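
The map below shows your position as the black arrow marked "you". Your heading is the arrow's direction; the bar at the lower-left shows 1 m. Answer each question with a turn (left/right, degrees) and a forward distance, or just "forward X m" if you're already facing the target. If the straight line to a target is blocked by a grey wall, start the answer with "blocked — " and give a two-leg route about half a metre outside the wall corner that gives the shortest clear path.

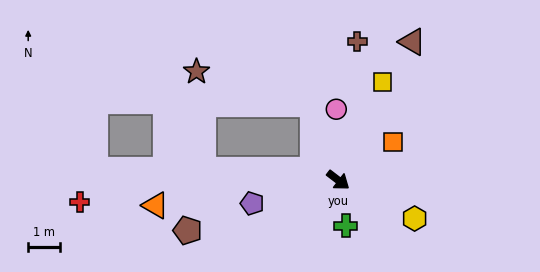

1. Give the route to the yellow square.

turn left 103°, forward 3.4 m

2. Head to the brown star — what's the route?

blocked — turn left 145°, forward 2.5 m, then turn left 57°, forward 3.8 m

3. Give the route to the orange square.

turn left 72°, forward 2.1 m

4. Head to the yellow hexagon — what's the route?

turn left 11°, forward 2.7 m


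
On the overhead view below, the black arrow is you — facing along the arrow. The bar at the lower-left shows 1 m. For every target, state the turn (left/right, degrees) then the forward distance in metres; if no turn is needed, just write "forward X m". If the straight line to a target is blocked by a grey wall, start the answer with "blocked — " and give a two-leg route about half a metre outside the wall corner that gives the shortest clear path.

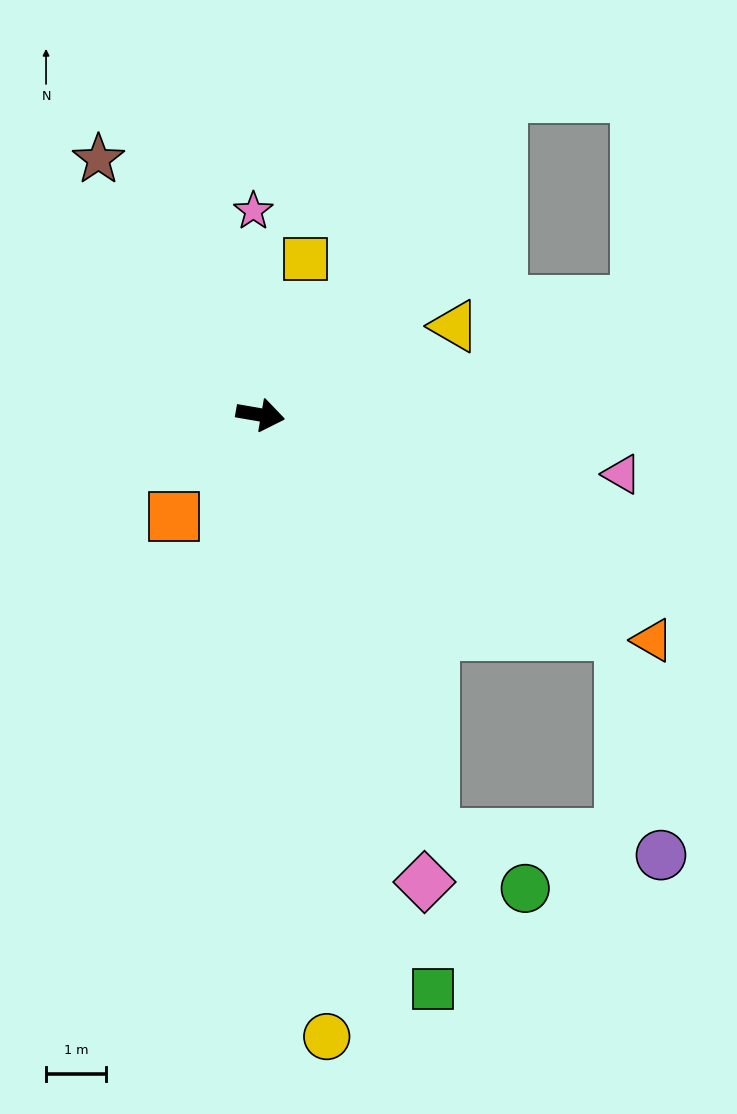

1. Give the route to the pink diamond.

turn right 61°, forward 8.3 m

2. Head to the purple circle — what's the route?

blocked — turn right 58°, forward 7.6 m, then turn left 62°, forward 3.8 m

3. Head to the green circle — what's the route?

blocked — turn right 58°, forward 7.6 m, then turn left 37°, forward 1.8 m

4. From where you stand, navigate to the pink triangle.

forward 6.1 m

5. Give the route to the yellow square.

turn left 84°, forward 2.7 m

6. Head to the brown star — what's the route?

turn left 132°, forward 5.1 m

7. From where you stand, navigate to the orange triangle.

turn right 20°, forward 7.6 m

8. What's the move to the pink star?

turn left 102°, forward 3.4 m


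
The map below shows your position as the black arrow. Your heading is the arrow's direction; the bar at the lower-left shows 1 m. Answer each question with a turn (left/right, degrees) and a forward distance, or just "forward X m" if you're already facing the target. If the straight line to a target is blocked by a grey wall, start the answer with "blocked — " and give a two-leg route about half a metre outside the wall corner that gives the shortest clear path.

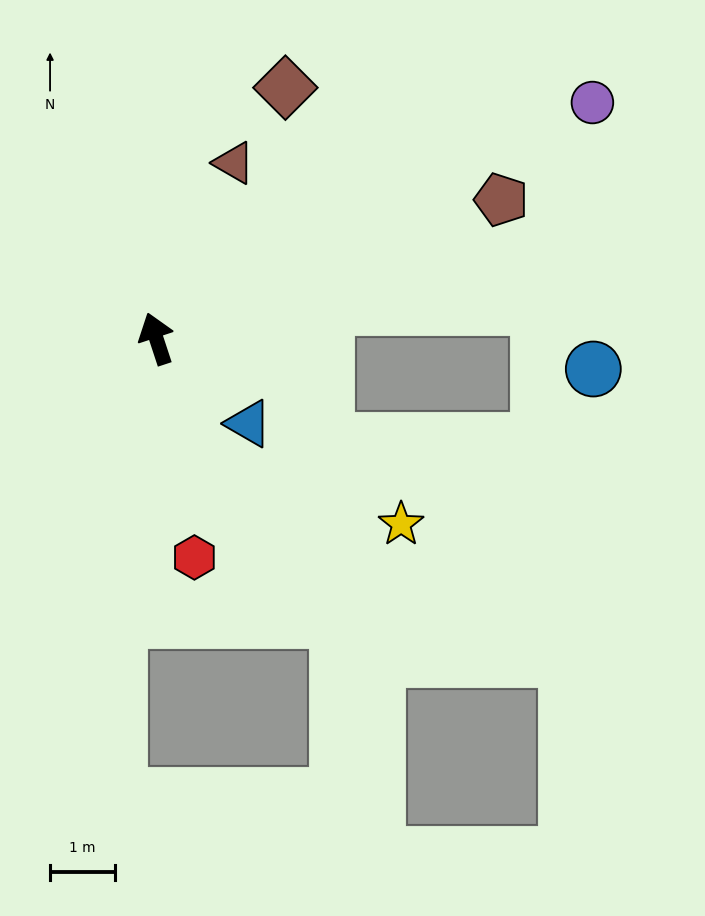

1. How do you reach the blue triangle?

turn right 151°, forward 1.9 m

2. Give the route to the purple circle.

turn right 80°, forward 7.6 m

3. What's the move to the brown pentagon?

turn right 86°, forward 5.7 m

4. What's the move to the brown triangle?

turn right 42°, forward 3.0 m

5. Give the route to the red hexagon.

turn left 172°, forward 3.4 m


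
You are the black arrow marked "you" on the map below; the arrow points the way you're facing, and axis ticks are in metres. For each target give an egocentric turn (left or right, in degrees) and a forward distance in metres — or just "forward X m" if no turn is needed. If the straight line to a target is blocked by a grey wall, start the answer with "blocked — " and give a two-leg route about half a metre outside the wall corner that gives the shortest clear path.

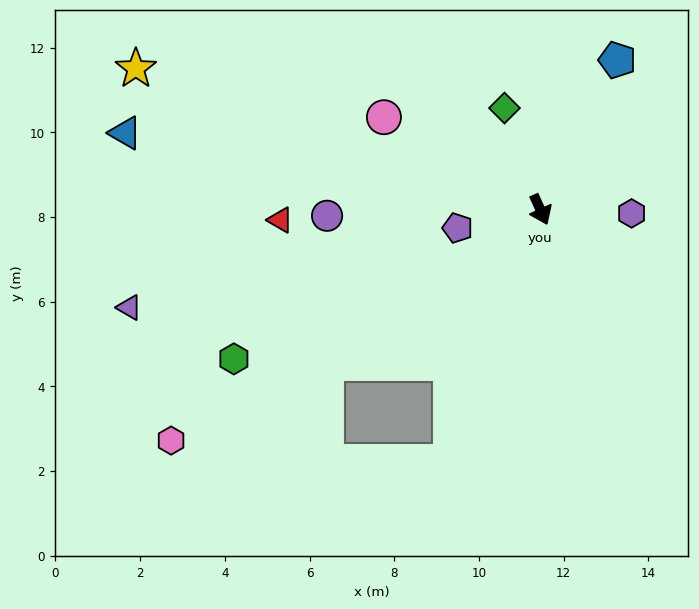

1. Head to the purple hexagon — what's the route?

turn left 63°, forward 2.2 m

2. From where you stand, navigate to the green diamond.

turn left 175°, forward 2.5 m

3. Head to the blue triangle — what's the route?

turn right 125°, forward 10.0 m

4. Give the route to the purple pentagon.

turn right 102°, forward 2.0 m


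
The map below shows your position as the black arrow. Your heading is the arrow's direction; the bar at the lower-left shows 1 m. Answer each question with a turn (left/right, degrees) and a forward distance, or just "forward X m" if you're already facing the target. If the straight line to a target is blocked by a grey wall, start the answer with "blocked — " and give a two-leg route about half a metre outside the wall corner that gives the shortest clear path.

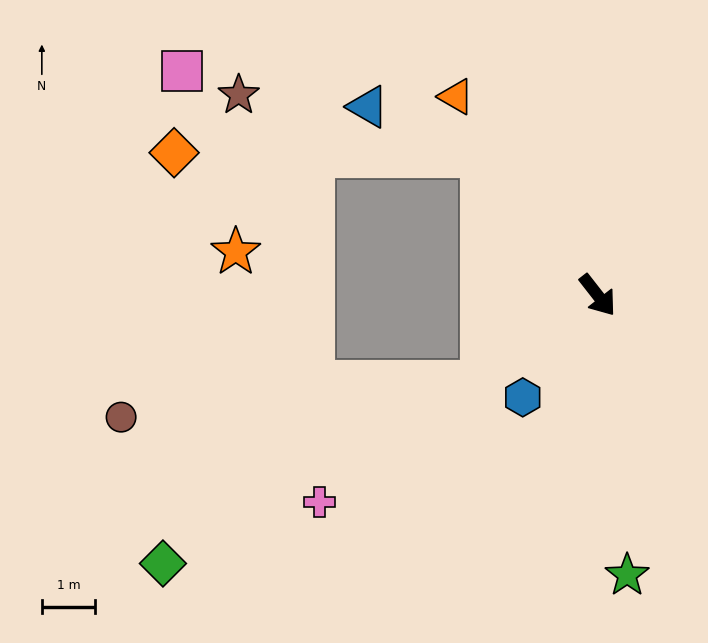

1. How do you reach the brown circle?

blocked — turn right 90°, forward 2.7 m, then turn right 33°, forward 6.8 m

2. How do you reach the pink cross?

turn right 91°, forward 6.5 m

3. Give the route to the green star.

turn right 32°, forward 5.3 m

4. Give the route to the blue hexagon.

turn right 74°, forward 2.4 m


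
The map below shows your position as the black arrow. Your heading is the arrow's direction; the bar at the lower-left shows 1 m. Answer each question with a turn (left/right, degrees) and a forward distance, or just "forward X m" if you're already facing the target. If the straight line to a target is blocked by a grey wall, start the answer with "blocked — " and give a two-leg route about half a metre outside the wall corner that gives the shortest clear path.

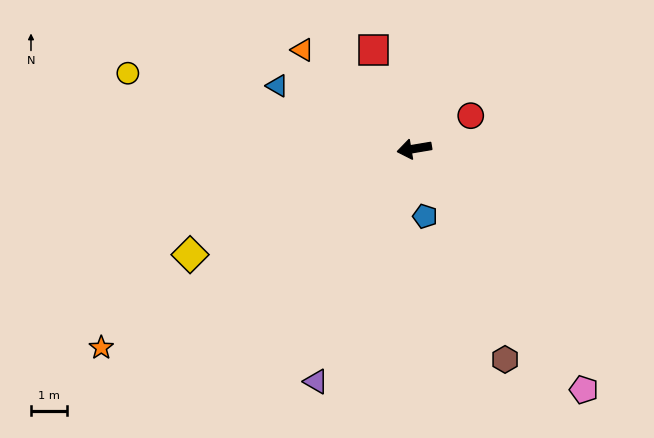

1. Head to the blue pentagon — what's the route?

turn left 89°, forward 1.9 m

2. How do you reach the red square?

turn right 77°, forward 2.9 m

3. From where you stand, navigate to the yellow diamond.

turn left 16°, forward 6.8 m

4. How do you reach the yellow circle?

turn right 24°, forward 8.1 m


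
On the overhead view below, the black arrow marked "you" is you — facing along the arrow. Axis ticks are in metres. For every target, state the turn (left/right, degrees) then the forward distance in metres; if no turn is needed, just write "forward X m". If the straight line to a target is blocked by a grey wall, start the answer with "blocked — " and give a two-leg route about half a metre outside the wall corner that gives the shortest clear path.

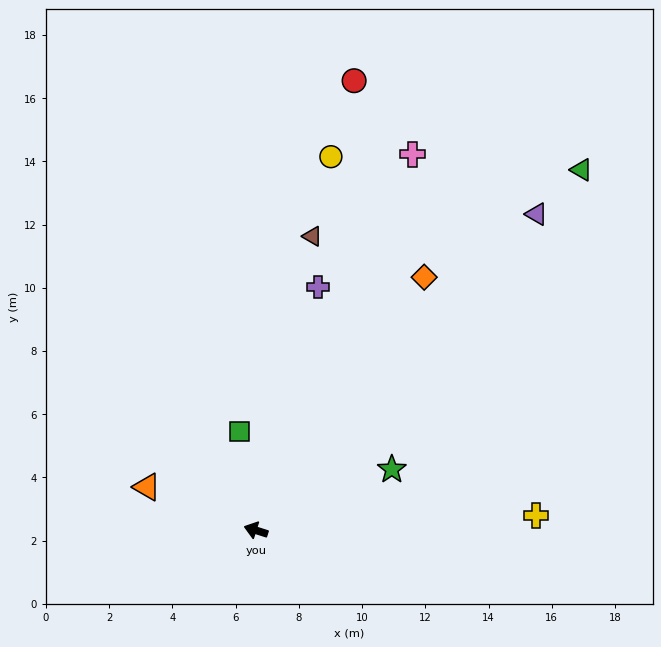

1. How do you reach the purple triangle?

turn right 114°, forward 13.4 m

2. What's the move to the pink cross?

turn right 95°, forward 12.9 m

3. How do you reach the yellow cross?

turn right 159°, forward 8.9 m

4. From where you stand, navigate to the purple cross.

turn right 87°, forward 7.9 m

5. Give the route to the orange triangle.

turn right 4°, forward 3.7 m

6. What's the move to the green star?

turn right 138°, forward 4.7 m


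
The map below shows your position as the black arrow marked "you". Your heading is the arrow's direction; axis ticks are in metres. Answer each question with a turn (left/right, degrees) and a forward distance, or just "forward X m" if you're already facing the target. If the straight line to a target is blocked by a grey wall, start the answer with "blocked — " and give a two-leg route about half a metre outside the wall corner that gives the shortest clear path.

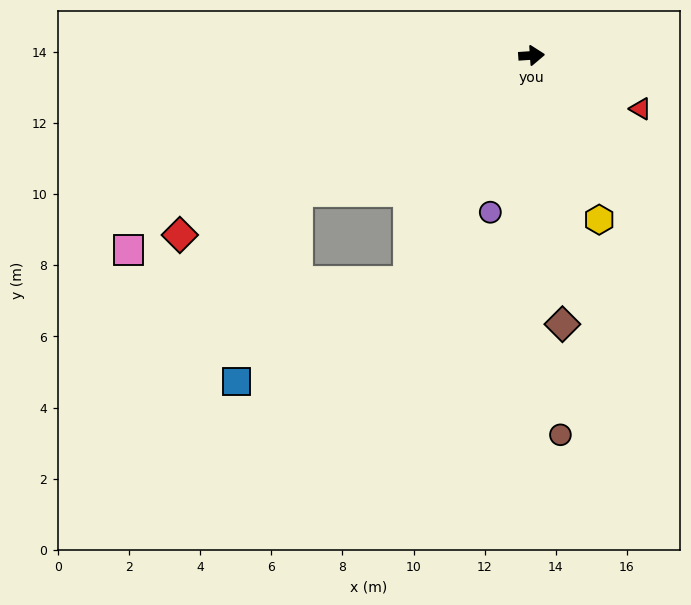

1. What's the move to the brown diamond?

turn right 87°, forward 7.6 m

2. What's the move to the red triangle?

turn right 30°, forward 3.4 m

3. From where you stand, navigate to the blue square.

blocked — turn right 123°, forward 7.2 m, then turn right 30°, forward 5.6 m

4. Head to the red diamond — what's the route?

turn right 157°, forward 11.1 m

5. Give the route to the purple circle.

turn right 109°, forward 4.6 m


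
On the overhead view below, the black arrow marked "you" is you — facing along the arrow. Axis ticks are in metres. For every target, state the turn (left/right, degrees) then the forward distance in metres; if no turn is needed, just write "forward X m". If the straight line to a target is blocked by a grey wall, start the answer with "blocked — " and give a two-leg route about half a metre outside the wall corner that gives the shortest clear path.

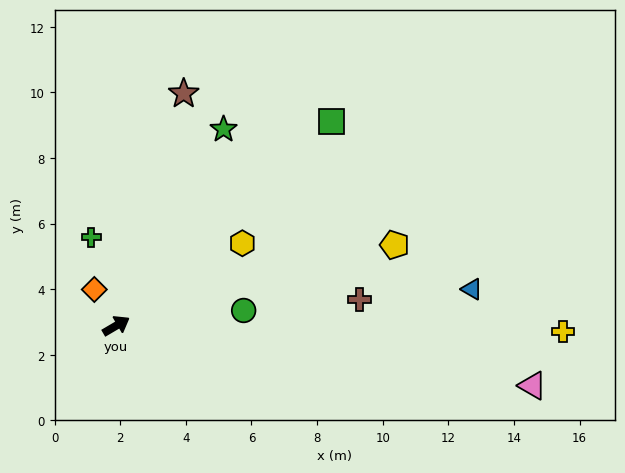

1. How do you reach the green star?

turn left 31°, forward 6.8 m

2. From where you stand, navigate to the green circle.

turn right 24°, forward 3.9 m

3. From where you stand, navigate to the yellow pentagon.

turn right 14°, forward 8.8 m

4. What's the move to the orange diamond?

turn left 91°, forward 1.3 m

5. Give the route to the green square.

turn left 13°, forward 9.0 m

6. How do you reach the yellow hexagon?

turn left 3°, forward 4.6 m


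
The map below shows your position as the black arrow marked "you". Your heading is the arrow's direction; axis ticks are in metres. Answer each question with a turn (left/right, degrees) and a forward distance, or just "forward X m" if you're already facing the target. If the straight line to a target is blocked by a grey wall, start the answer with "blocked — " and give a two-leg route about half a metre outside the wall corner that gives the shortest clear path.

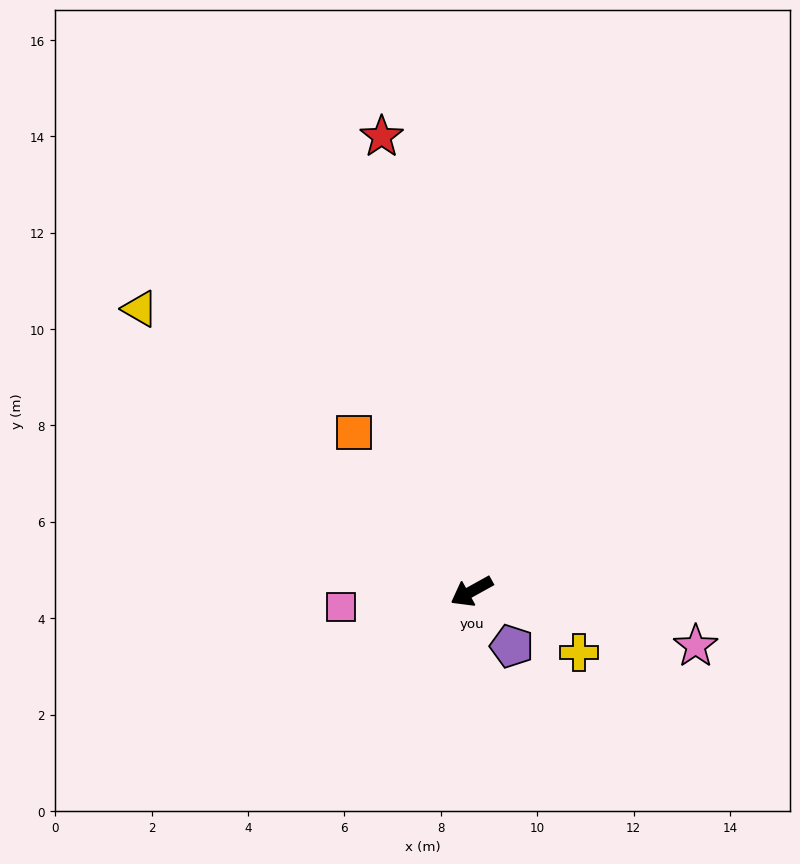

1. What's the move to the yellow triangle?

turn right 69°, forward 9.0 m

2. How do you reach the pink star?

turn left 137°, forward 4.8 m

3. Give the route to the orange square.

turn right 83°, forward 4.1 m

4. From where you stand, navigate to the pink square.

turn right 22°, forward 2.7 m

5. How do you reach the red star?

turn right 108°, forward 9.6 m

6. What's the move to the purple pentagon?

turn left 97°, forward 1.4 m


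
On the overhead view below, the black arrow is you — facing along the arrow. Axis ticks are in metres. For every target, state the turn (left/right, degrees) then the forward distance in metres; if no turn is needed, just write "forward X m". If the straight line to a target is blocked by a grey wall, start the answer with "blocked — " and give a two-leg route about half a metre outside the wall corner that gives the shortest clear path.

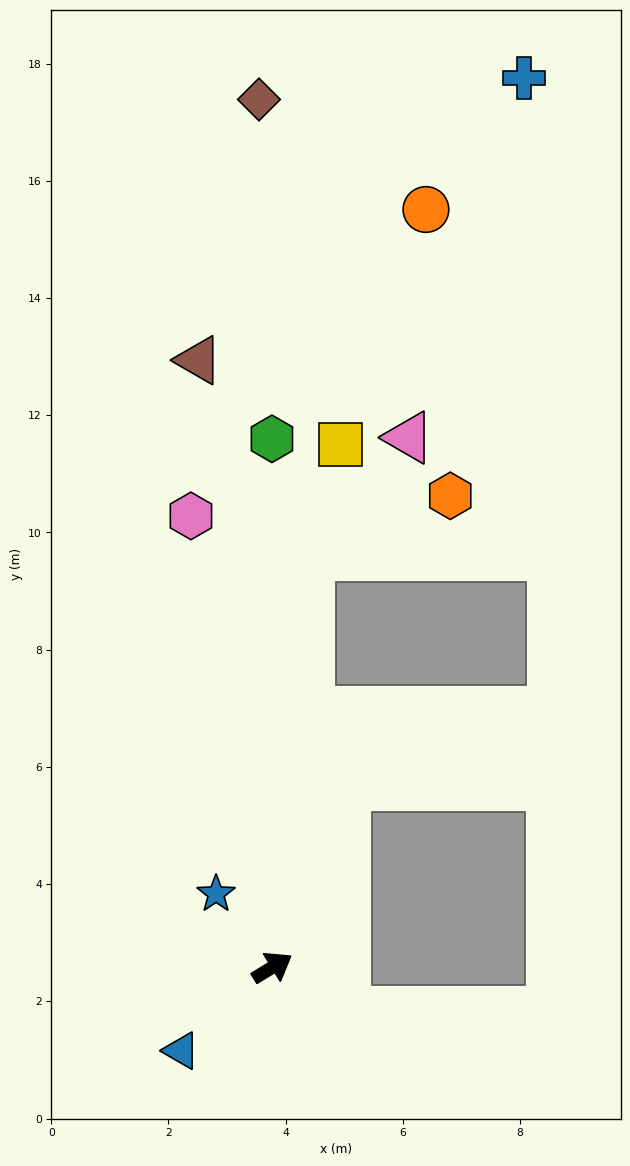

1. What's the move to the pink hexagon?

turn left 69°, forward 7.8 m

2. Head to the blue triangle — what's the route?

turn right 169°, forward 2.1 m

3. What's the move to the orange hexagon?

blocked — turn left 53°, forward 7.1 m, then turn right 61°, forward 2.6 m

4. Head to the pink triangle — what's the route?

blocked — turn left 53°, forward 7.1 m, then turn right 34°, forward 2.6 m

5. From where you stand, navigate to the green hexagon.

turn left 59°, forward 9.0 m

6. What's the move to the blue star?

turn left 96°, forward 1.6 m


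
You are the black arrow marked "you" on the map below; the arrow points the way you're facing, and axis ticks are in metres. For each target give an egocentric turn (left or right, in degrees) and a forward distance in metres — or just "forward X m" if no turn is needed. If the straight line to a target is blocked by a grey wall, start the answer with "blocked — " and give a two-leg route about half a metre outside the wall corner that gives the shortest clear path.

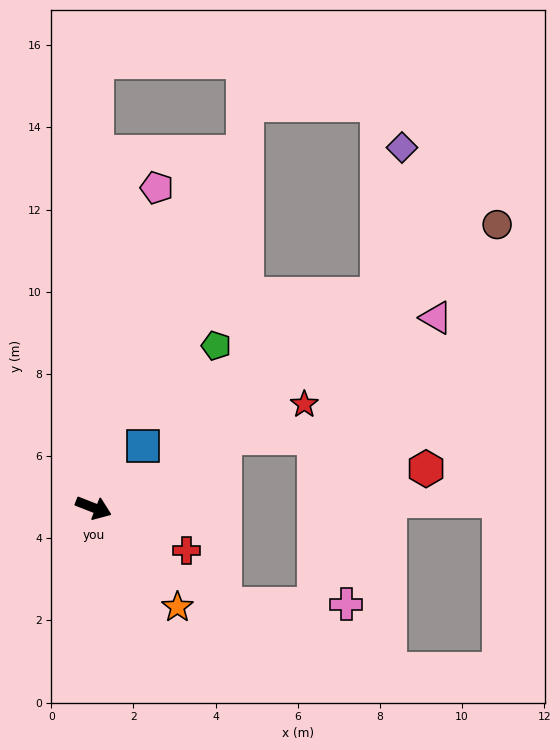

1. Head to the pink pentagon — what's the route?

turn left 100°, forward 7.9 m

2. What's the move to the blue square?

turn left 73°, forward 1.9 m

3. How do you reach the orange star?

turn right 28°, forward 3.2 m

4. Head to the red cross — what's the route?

turn right 3°, forward 2.5 m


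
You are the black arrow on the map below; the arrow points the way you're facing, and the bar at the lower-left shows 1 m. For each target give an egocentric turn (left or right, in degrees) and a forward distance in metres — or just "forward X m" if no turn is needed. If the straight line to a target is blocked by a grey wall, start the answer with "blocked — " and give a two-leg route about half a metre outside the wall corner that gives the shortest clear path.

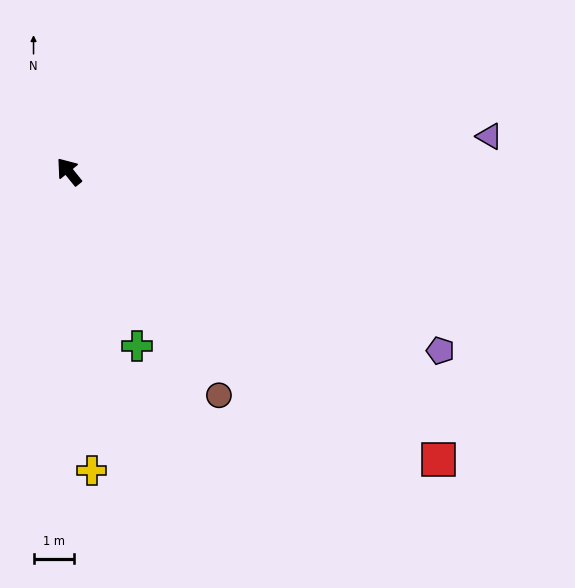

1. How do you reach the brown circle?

turn left 175°, forward 6.6 m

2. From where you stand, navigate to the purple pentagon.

turn right 155°, forward 10.2 m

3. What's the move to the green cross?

turn left 162°, forward 4.6 m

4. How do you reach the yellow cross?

turn left 145°, forward 7.4 m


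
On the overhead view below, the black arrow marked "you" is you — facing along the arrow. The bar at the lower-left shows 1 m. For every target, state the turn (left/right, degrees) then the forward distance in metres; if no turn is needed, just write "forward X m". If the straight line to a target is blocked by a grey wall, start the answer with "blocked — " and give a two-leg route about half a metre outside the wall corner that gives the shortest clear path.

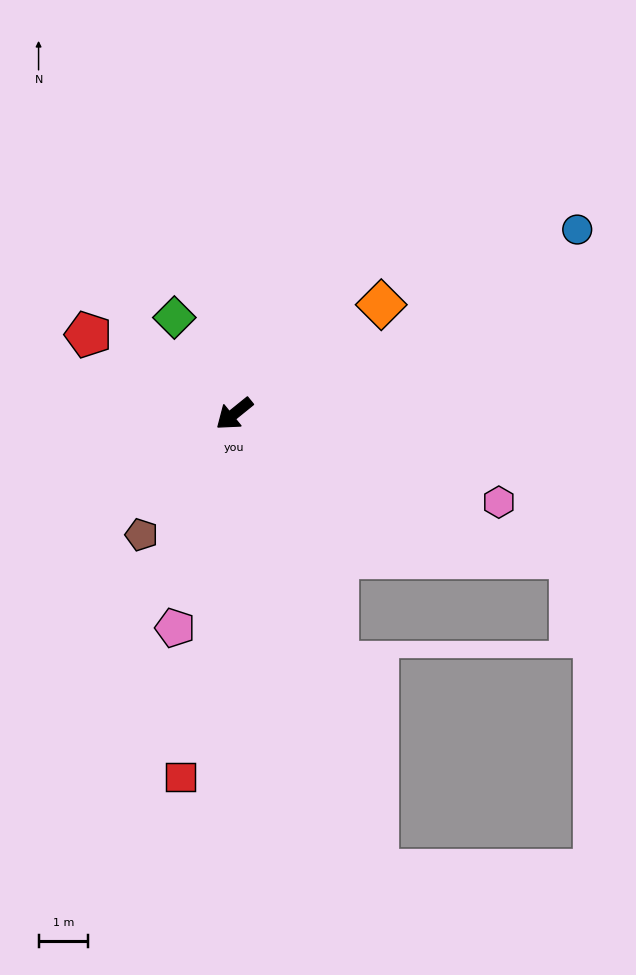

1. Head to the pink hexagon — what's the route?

turn left 123°, forward 5.6 m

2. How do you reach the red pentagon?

turn right 67°, forward 3.4 m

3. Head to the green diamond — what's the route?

turn right 97°, forward 2.3 m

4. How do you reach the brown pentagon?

turn left 14°, forward 3.1 m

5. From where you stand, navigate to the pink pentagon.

turn left 36°, forward 4.5 m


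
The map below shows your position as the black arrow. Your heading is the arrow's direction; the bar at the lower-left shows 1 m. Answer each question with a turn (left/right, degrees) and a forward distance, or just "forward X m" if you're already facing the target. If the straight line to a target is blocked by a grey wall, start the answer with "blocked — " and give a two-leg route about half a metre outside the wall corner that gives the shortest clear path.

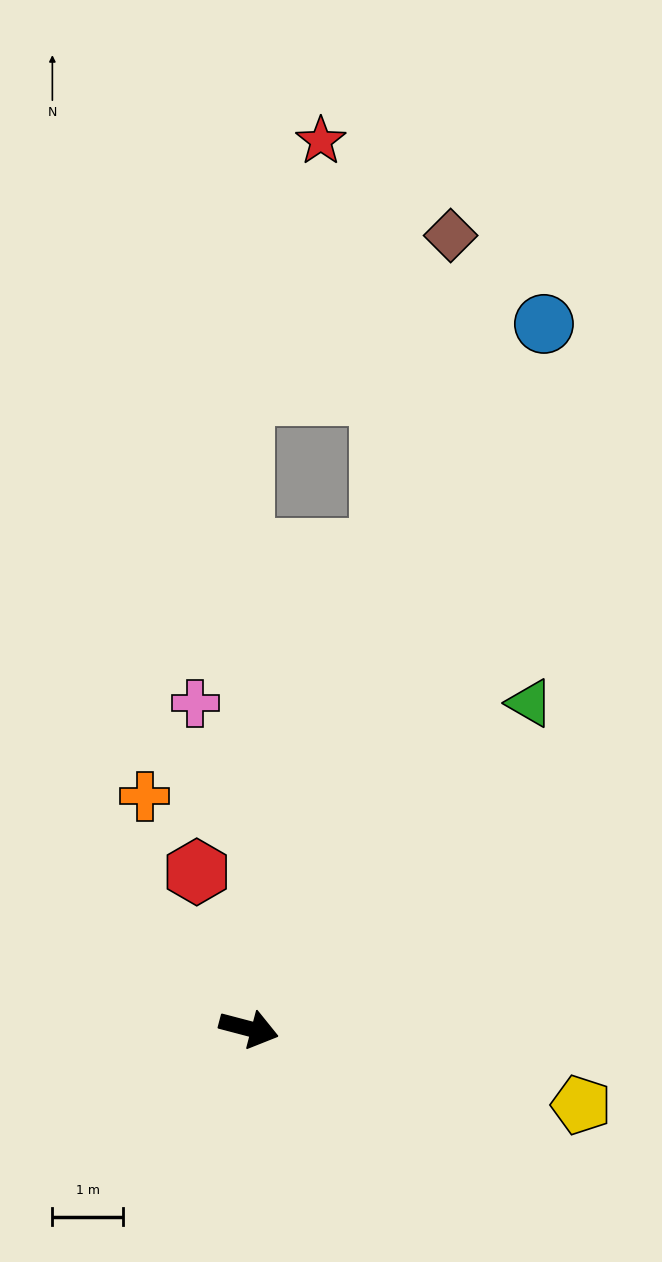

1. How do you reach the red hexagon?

turn left 123°, forward 2.3 m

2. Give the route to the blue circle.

turn left 82°, forward 10.8 m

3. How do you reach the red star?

blocked — turn left 105°, forward 9.0 m, then turn right 17°, forward 3.8 m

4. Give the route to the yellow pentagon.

forward 4.8 m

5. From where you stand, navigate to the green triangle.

turn left 64°, forward 6.1 m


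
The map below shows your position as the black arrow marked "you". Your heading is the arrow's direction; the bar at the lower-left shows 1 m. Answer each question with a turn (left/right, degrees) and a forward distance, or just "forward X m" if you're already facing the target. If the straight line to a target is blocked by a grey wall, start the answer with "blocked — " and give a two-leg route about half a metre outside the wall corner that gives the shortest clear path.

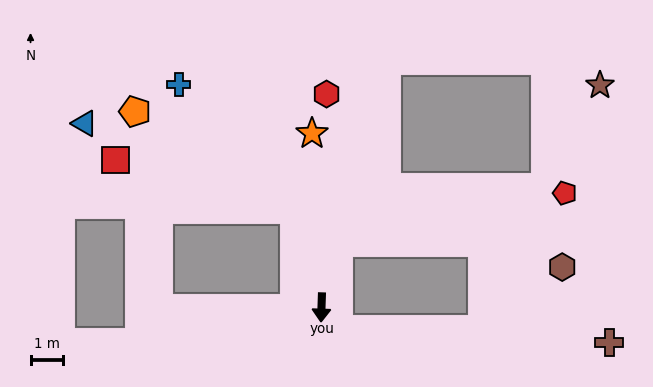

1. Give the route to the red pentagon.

blocked — turn left 167°, forward 2.0 m, then turn right 63°, forward 7.0 m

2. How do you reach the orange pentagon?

blocked — turn right 162°, forward 3.1 m, then turn left 42°, forward 5.7 m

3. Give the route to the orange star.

turn right 175°, forward 5.3 m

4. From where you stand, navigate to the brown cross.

blocked — turn left 42°, forward 0.8 m, then turn left 47°, forward 8.2 m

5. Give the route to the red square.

blocked — turn right 162°, forward 3.1 m, then turn left 58°, forward 5.6 m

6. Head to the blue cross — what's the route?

blocked — turn right 162°, forward 3.1 m, then turn left 26°, forward 5.2 m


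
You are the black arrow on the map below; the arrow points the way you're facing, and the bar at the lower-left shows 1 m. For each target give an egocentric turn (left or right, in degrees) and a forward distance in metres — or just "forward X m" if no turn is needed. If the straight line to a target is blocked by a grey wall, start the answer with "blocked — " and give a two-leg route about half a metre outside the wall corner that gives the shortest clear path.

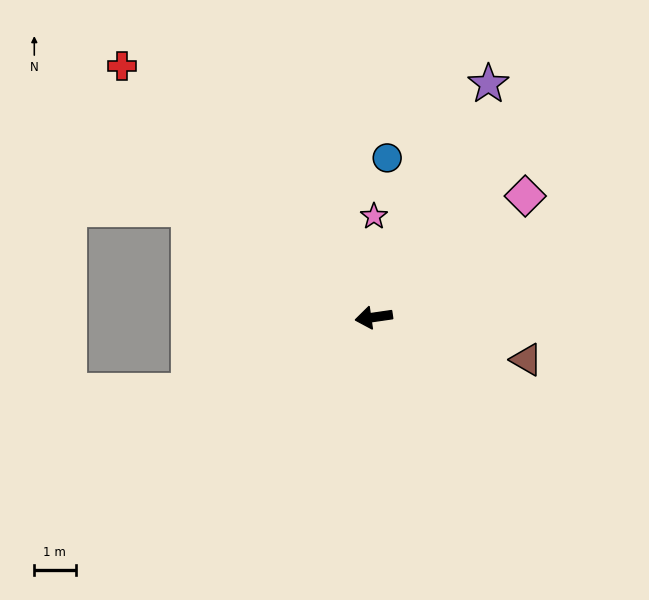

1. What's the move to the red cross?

turn right 53°, forward 8.6 m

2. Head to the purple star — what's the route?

turn right 124°, forward 6.3 m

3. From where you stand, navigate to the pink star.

turn right 98°, forward 2.4 m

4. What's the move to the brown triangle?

turn left 156°, forward 3.8 m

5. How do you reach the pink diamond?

turn right 150°, forward 4.7 m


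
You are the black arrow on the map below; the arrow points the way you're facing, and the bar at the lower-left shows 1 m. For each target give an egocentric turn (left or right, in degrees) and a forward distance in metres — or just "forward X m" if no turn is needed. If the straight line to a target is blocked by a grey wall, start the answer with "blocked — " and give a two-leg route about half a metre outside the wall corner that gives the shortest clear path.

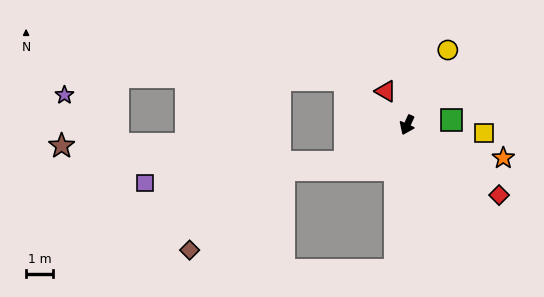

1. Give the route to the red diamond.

turn left 77°, forward 4.2 m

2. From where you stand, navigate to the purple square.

blocked — turn right 34°, forward 2.7 m, then turn right 26°, forward 7.4 m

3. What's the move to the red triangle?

turn right 123°, forward 1.5 m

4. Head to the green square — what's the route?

turn left 121°, forward 1.6 m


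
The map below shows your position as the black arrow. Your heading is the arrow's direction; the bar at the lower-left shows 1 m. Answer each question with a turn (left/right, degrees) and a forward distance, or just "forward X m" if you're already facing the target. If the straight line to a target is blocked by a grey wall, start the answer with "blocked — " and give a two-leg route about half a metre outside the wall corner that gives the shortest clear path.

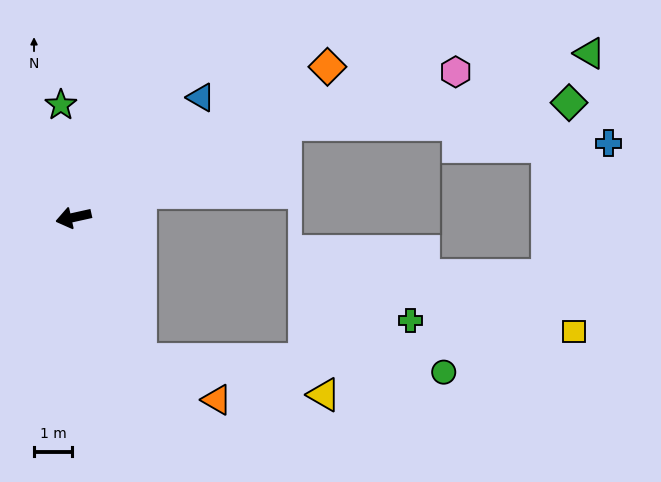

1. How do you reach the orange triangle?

blocked — turn left 103°, forward 4.1 m, then turn left 36°, forward 2.3 m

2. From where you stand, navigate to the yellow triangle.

blocked — turn left 103°, forward 4.1 m, then turn left 53°, forward 4.9 m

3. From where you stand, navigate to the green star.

turn right 96°, forward 3.0 m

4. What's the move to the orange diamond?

turn right 162°, forward 7.7 m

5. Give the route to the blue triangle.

turn right 149°, forward 4.6 m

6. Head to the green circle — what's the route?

blocked — turn left 103°, forward 4.1 m, then turn left 62°, forward 7.9 m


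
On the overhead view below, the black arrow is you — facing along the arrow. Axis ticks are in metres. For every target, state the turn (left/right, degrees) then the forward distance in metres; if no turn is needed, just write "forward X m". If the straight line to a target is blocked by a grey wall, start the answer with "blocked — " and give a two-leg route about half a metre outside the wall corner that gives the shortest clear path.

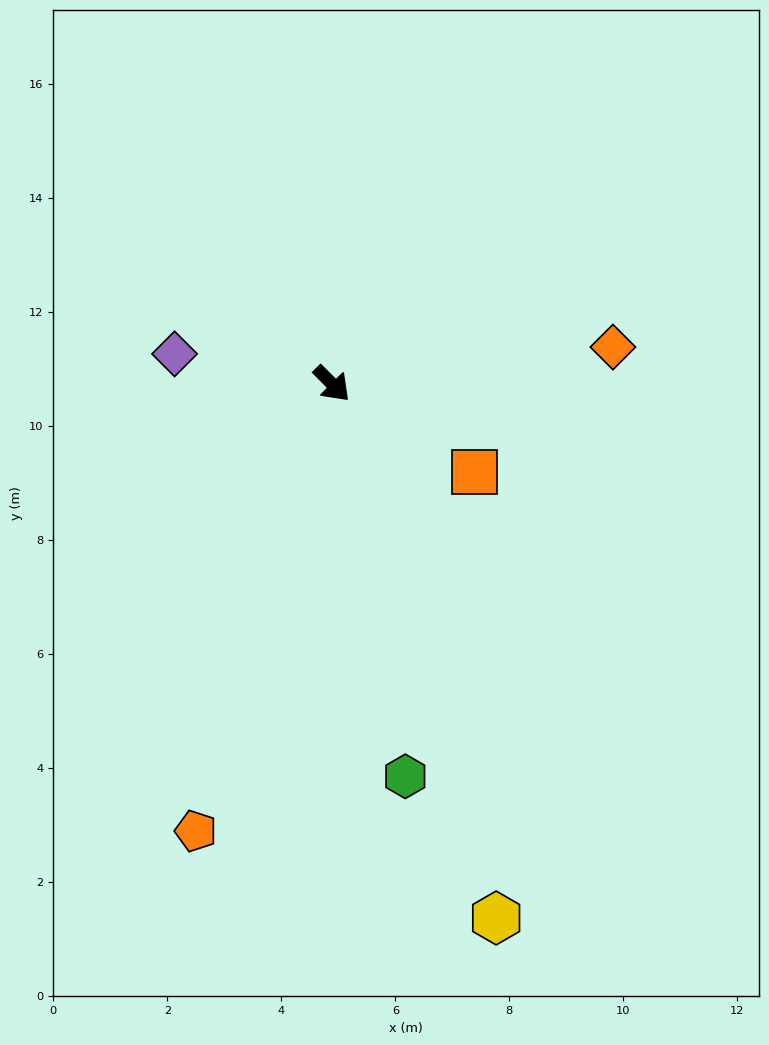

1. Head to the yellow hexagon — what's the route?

turn right 28°, forward 9.8 m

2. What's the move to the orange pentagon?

turn right 62°, forward 8.2 m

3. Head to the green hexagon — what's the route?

turn right 34°, forward 7.0 m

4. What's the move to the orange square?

turn left 14°, forward 2.9 m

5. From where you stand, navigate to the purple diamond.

turn right 146°, forward 2.8 m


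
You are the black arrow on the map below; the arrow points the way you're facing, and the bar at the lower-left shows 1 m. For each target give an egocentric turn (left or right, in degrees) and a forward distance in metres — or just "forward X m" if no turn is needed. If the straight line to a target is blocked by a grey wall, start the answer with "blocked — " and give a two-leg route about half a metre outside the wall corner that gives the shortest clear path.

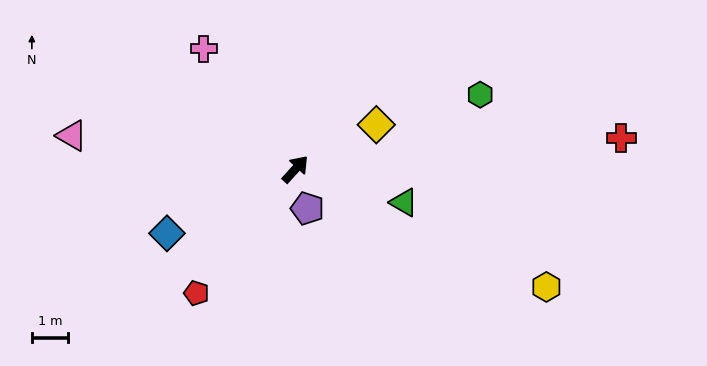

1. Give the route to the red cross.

turn right 42°, forward 9.1 m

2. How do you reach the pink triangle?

turn left 124°, forward 6.3 m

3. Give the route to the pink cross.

turn left 80°, forward 4.2 m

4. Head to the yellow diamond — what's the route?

turn right 19°, forward 2.6 m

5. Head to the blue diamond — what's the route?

turn left 159°, forward 4.0 m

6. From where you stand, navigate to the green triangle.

turn right 65°, forward 3.1 m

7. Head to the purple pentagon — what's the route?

turn right 121°, forward 1.1 m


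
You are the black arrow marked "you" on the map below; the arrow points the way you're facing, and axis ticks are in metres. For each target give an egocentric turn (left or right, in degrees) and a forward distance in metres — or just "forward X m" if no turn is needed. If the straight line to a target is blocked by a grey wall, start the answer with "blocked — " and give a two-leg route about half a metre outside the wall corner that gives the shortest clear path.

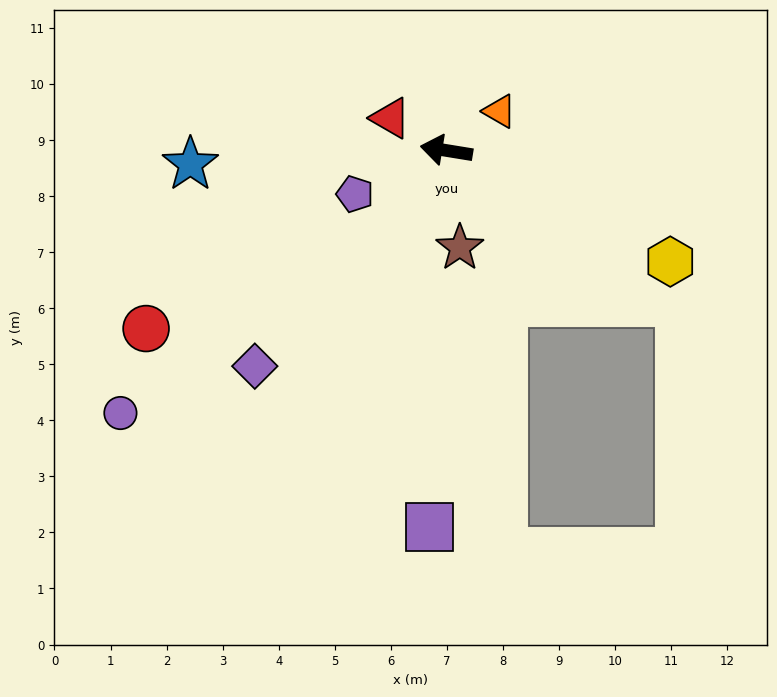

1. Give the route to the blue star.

turn left 12°, forward 4.6 m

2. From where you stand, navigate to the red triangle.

turn right 21°, forward 1.2 m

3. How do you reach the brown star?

turn left 107°, forward 1.7 m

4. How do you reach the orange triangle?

turn right 134°, forward 1.2 m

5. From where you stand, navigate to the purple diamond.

turn left 58°, forward 5.1 m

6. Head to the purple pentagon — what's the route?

turn left 35°, forward 1.8 m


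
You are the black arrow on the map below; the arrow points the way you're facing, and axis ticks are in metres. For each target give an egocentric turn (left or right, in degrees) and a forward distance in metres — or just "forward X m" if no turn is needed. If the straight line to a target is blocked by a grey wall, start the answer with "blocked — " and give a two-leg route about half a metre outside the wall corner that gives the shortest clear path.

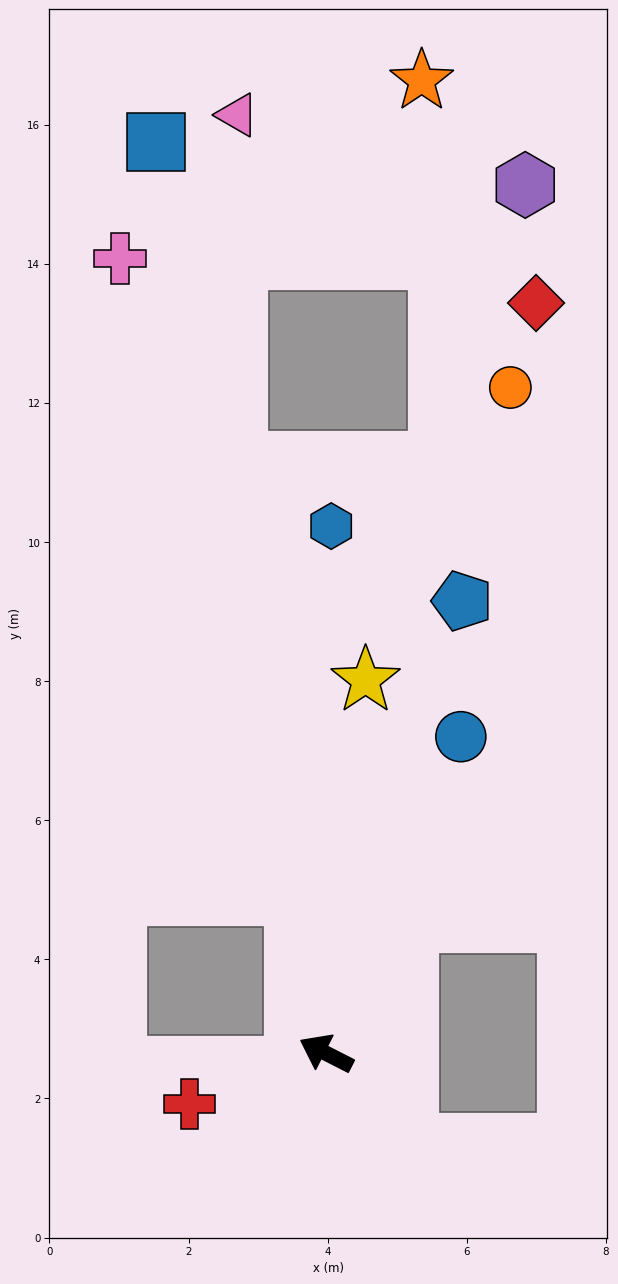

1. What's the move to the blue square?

turn right 52°, forward 13.3 m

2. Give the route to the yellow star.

turn right 69°, forward 5.4 m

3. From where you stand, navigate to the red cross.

turn left 47°, forward 2.1 m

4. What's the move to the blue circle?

turn right 86°, forward 4.9 m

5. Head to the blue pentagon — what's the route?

turn right 80°, forward 6.8 m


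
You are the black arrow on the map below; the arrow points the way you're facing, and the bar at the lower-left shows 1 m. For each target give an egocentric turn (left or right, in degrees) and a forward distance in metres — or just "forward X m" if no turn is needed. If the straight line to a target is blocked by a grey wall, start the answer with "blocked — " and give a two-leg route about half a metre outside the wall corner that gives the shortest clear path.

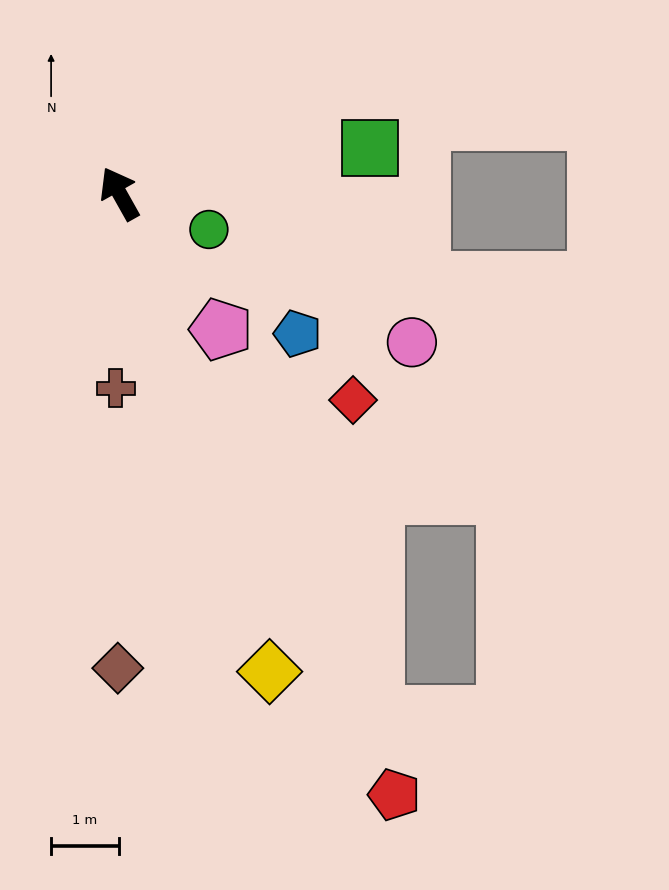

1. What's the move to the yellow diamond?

turn left 168°, forward 7.4 m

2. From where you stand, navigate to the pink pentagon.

turn right 173°, forward 2.5 m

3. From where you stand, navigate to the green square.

turn right 109°, forward 3.8 m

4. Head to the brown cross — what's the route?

turn left 150°, forward 2.9 m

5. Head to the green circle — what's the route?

turn right 141°, forward 1.4 m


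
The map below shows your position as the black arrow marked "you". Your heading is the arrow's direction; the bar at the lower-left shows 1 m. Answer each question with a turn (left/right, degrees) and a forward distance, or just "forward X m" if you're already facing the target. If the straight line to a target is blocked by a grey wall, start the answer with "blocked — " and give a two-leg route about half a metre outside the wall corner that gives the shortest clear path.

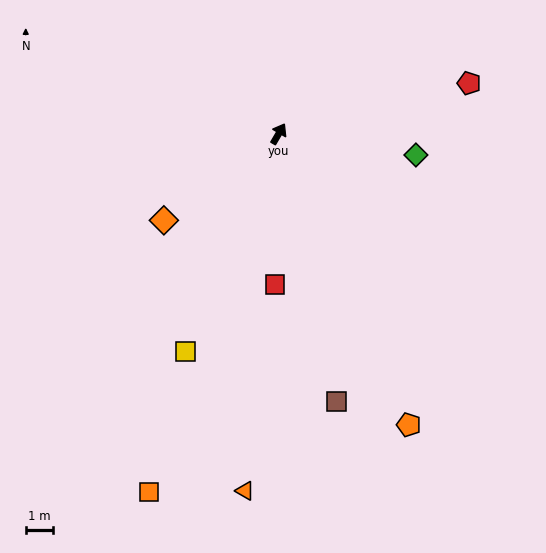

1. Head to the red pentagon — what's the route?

turn right 45°, forward 7.2 m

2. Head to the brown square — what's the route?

turn right 137°, forward 10.0 m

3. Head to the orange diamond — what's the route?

turn left 157°, forward 5.3 m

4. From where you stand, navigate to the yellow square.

turn right 173°, forward 8.7 m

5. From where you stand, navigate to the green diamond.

turn right 69°, forward 5.1 m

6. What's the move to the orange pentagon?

turn right 126°, forward 11.6 m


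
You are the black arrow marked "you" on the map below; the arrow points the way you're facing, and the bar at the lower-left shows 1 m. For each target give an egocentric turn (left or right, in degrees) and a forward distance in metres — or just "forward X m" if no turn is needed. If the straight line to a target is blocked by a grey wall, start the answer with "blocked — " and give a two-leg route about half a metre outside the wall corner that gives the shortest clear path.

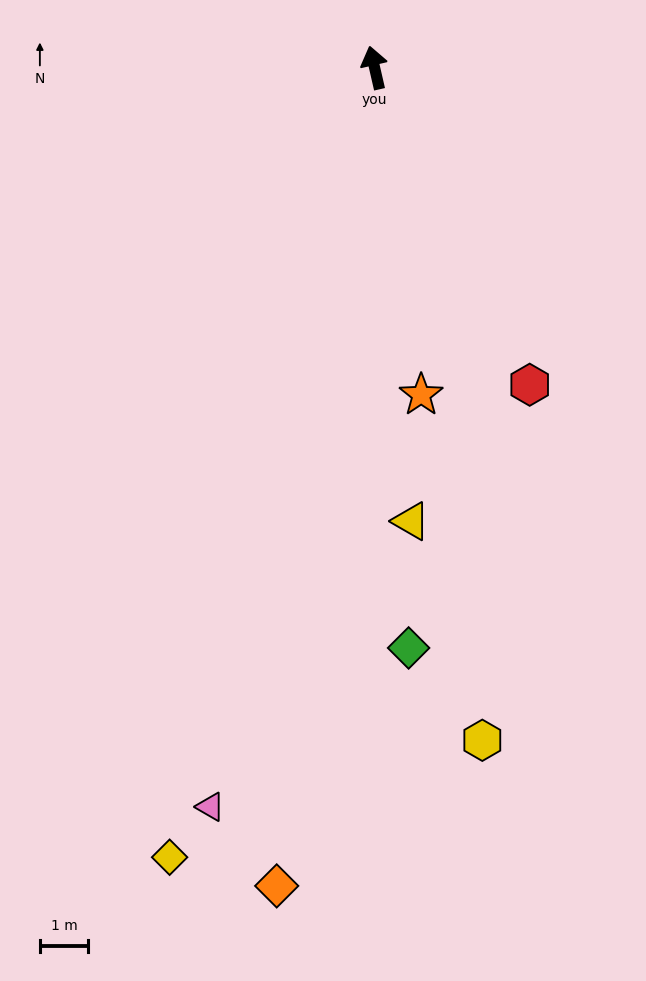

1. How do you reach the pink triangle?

turn left 155°, forward 15.8 m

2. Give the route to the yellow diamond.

turn left 153°, forward 17.0 m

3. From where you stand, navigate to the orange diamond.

turn left 160°, forward 17.2 m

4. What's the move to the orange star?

turn left 175°, forward 6.9 m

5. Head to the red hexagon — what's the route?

turn right 167°, forward 7.4 m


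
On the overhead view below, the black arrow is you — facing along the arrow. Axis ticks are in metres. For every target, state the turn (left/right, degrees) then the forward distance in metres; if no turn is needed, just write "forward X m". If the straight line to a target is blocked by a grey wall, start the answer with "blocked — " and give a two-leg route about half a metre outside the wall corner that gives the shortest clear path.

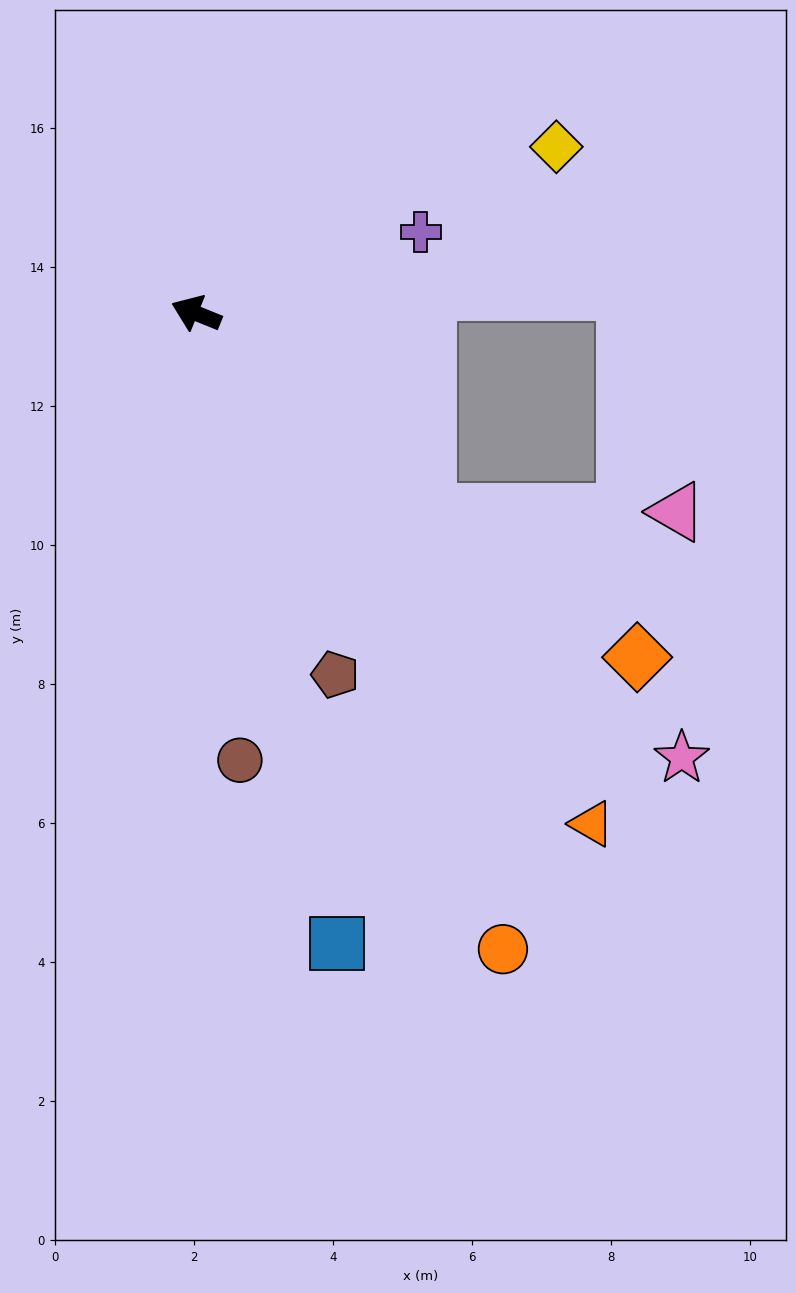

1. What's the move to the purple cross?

turn right 138°, forward 3.4 m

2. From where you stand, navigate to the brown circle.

turn left 118°, forward 6.5 m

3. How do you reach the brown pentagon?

turn left 133°, forward 5.6 m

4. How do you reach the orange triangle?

turn left 150°, forward 9.3 m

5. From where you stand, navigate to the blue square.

turn left 125°, forward 9.3 m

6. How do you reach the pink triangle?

blocked — turn left 161°, forward 4.4 m, then turn left 41°, forward 3.6 m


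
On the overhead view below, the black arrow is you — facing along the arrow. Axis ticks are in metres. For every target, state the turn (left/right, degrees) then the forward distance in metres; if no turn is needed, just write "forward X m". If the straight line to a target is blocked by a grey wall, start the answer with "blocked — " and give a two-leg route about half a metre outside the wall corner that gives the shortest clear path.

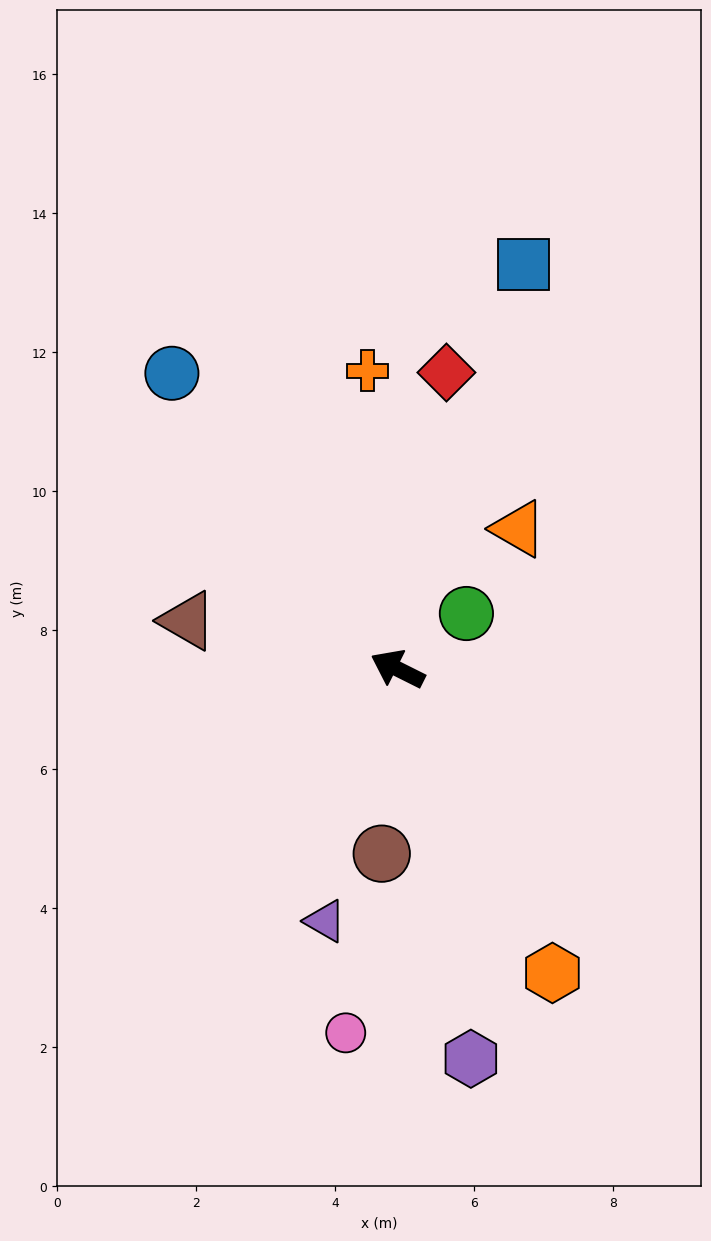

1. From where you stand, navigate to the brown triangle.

turn left 14°, forward 3.1 m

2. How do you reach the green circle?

turn right 115°, forward 1.3 m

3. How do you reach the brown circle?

turn left 112°, forward 2.7 m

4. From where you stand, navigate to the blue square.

turn right 81°, forward 6.1 m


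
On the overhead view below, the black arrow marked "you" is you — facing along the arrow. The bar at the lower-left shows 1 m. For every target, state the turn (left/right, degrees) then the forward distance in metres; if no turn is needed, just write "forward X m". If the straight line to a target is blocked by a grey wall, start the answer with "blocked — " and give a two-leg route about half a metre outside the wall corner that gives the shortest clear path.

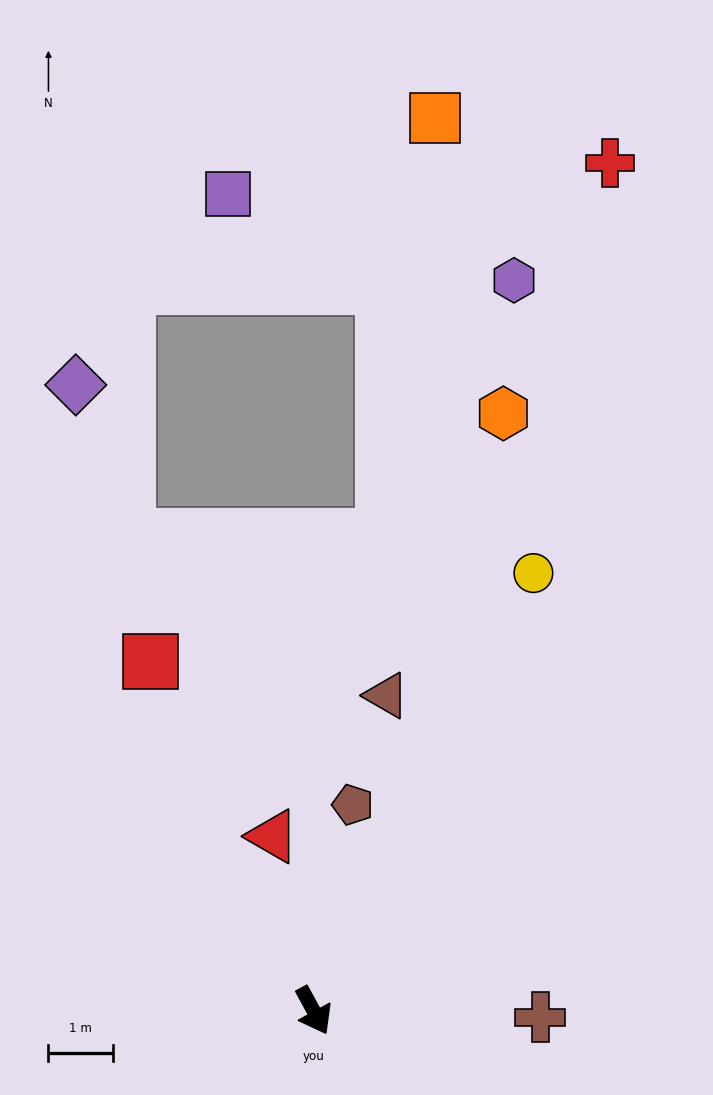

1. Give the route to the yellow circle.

turn left 125°, forward 7.5 m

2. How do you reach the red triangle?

turn left 165°, forward 2.8 m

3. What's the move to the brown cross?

turn left 60°, forward 3.5 m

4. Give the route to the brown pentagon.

turn left 141°, forward 3.2 m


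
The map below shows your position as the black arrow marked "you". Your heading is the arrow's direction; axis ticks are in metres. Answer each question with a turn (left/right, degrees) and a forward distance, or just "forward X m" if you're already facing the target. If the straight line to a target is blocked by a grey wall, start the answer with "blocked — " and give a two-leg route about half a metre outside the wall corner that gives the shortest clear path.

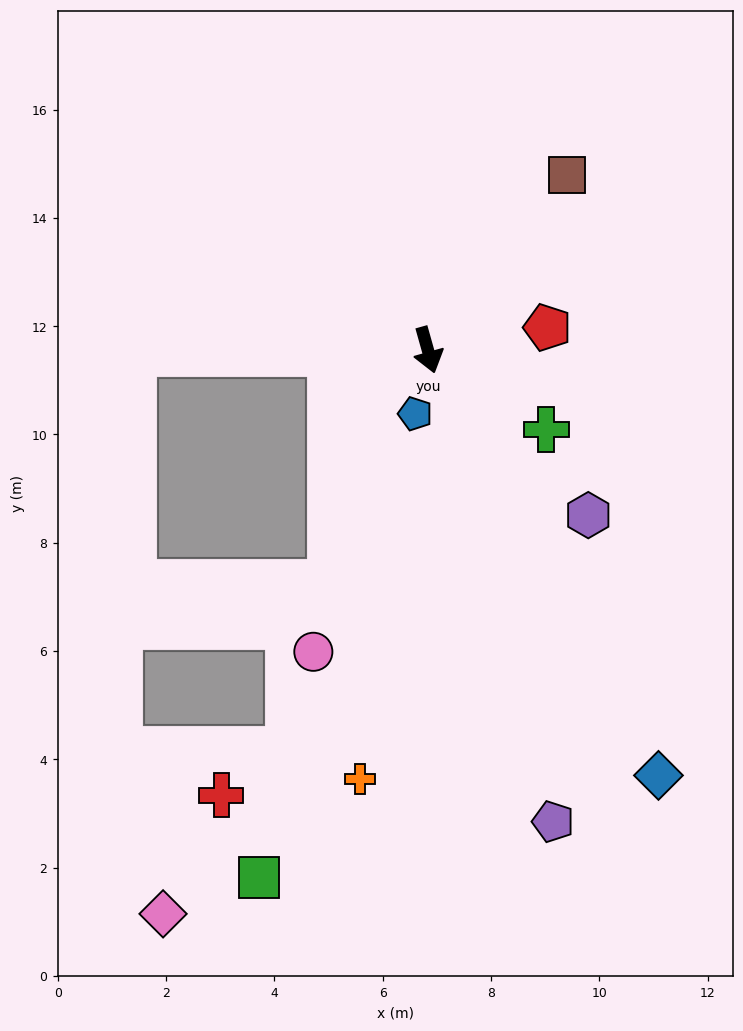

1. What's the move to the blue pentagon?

turn right 27°, forward 1.2 m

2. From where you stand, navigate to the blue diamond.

turn left 13°, forward 8.9 m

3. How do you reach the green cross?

turn left 40°, forward 2.6 m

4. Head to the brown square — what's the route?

turn left 126°, forward 4.1 m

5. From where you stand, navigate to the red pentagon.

turn left 85°, forward 2.2 m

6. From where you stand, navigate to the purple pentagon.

forward 9.0 m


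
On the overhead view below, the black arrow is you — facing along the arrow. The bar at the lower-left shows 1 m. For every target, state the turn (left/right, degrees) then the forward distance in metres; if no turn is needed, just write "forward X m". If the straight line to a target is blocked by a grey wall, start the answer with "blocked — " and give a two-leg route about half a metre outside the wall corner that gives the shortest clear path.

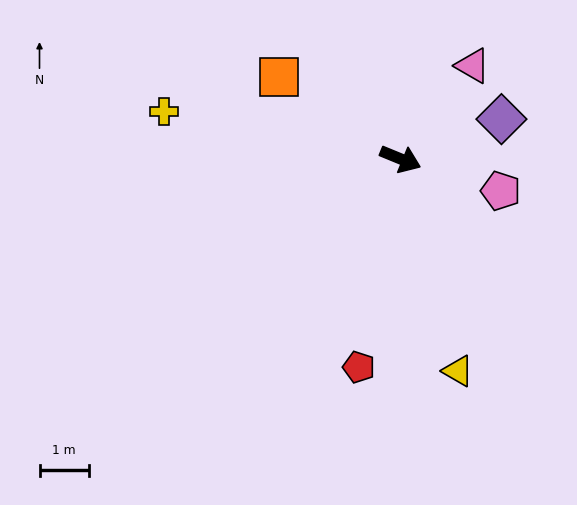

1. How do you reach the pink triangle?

turn left 75°, forward 2.4 m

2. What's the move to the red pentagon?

turn right 79°, forward 4.3 m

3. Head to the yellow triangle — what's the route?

turn right 53°, forward 4.4 m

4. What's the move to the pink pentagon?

turn left 5°, forward 2.1 m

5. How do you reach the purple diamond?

turn left 44°, forward 2.2 m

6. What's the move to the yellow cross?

turn right 169°, forward 4.9 m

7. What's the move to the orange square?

turn left 168°, forward 3.0 m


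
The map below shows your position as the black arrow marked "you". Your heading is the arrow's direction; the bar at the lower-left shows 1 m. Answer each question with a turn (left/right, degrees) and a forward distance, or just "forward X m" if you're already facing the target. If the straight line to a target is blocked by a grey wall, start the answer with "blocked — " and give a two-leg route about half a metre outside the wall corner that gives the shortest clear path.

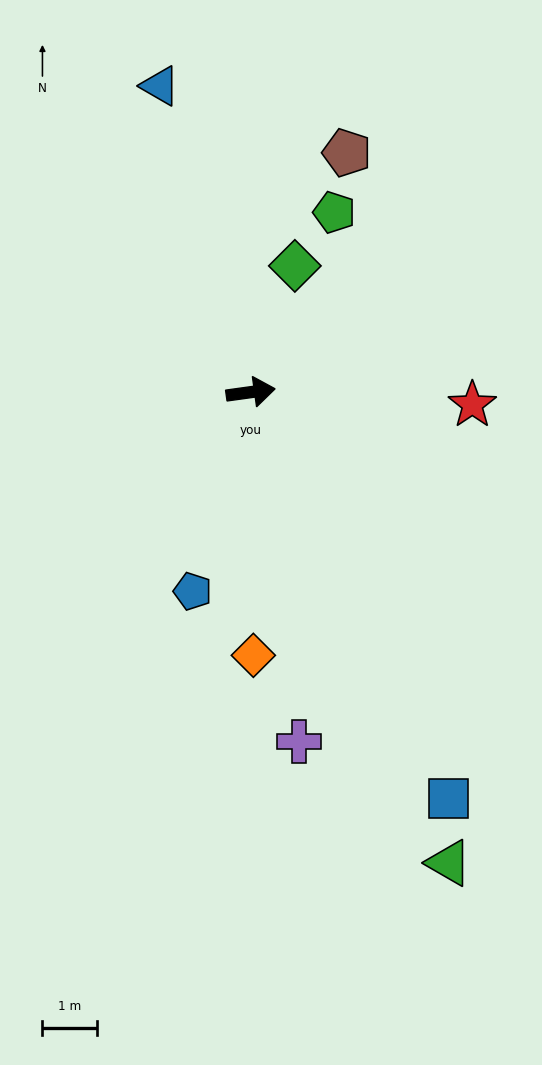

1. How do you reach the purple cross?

turn right 90°, forward 6.4 m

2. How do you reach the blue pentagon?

turn right 114°, forward 3.8 m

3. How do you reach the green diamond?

turn left 63°, forward 2.4 m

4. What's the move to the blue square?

turn right 72°, forward 8.2 m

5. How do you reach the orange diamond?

turn right 97°, forward 4.8 m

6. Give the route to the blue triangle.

turn left 99°, forward 5.8 m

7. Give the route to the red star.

turn right 11°, forward 4.1 m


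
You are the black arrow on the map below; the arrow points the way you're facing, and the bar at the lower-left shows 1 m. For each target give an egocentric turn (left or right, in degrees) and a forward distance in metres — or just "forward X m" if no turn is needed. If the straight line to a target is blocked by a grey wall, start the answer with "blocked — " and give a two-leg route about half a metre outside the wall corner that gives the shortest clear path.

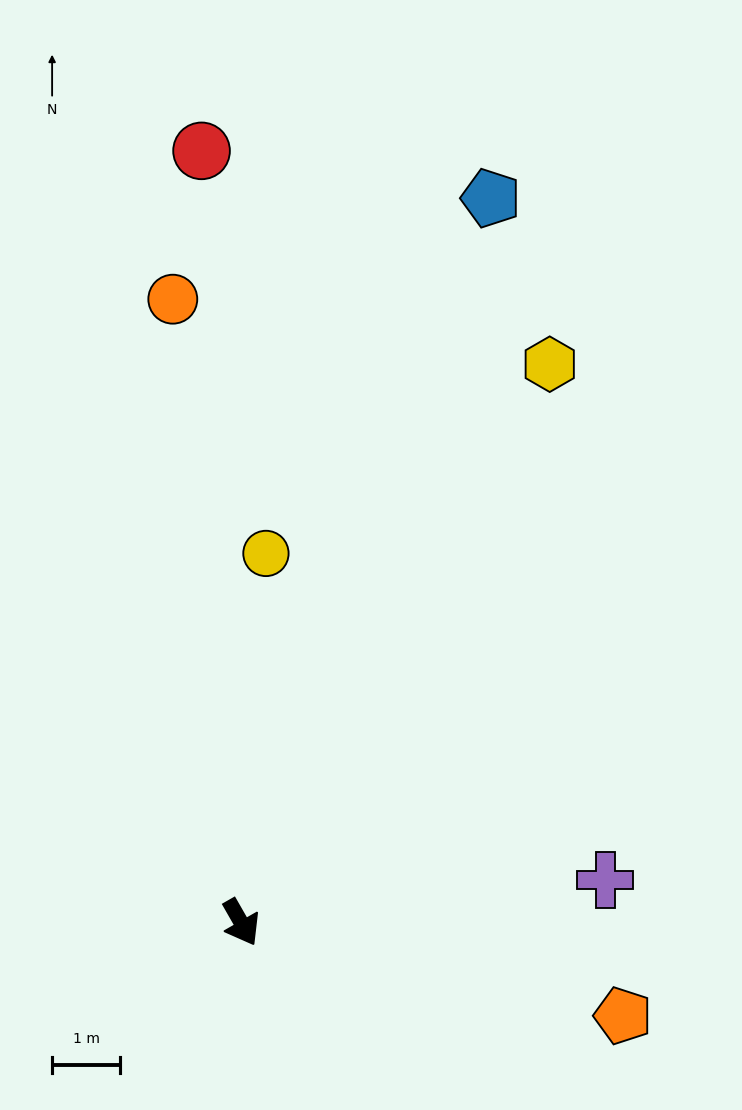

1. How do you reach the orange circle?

turn left 156°, forward 9.2 m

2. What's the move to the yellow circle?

turn left 146°, forward 5.4 m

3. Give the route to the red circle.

turn left 153°, forward 11.3 m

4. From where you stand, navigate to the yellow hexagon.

turn left 121°, forward 9.4 m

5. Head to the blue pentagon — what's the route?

turn left 131°, forward 11.2 m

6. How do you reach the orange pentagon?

turn left 47°, forward 5.8 m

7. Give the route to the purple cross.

turn left 67°, forward 5.4 m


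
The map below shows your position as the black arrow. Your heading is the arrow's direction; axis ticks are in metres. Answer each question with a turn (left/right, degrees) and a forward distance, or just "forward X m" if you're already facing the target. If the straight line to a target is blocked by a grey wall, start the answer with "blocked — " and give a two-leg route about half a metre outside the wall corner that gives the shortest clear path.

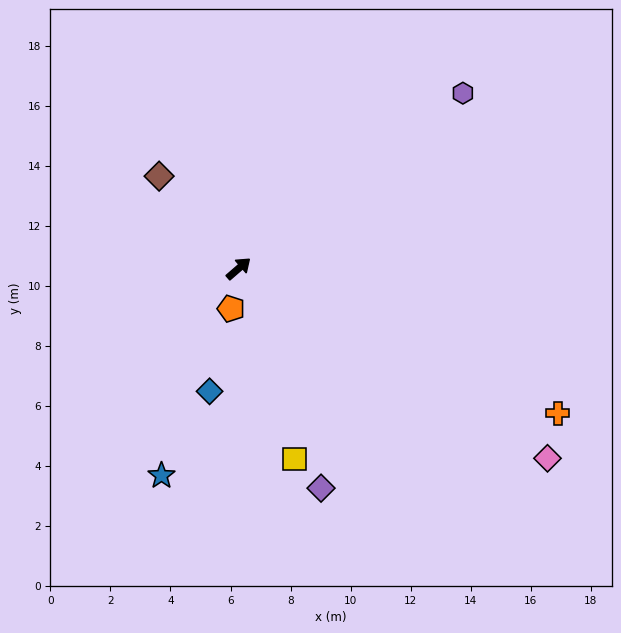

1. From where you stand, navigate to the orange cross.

turn right 65°, forward 11.7 m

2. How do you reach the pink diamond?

turn right 72°, forward 12.1 m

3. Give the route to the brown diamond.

turn left 90°, forward 4.1 m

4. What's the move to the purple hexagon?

turn right 3°, forward 9.5 m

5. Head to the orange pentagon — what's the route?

turn right 142°, forward 1.4 m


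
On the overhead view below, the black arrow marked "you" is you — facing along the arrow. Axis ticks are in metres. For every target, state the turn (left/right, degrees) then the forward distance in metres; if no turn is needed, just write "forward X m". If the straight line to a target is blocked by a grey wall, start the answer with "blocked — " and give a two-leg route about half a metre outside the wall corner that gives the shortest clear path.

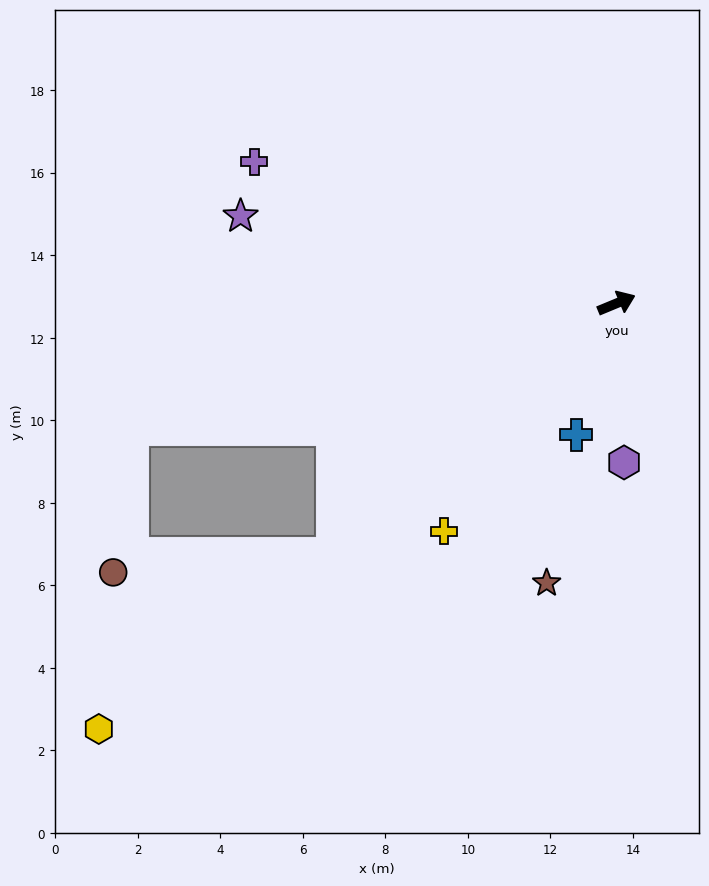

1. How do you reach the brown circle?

blocked — turn right 161°, forward 9.2 m, then turn right 37°, forward 5.3 m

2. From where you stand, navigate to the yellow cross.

turn right 150°, forward 6.9 m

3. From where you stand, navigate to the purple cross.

turn left 136°, forward 9.4 m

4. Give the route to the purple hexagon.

turn right 110°, forward 3.9 m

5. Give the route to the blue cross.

turn right 130°, forward 3.3 m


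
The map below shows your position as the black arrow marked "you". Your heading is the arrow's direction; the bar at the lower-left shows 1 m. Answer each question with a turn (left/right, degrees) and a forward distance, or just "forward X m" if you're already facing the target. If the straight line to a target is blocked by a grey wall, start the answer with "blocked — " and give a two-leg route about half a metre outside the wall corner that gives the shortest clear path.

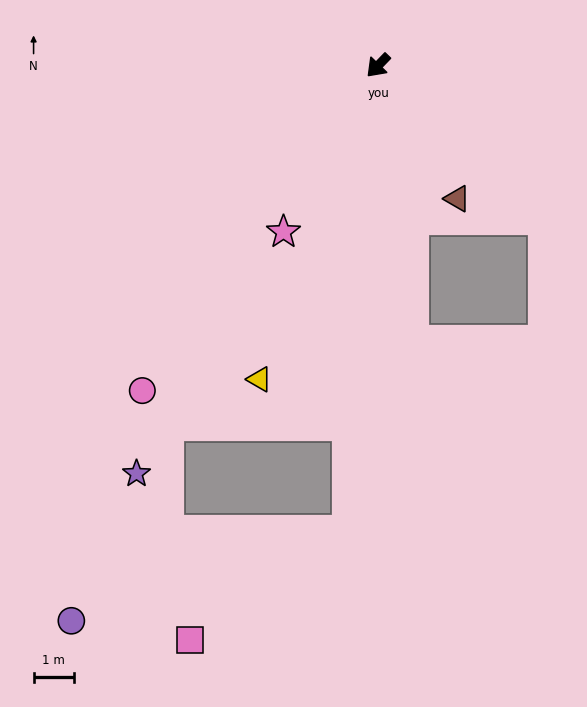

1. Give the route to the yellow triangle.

turn left 23°, forward 8.3 m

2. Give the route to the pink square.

blocked — turn left 40°, forward 11.6 m, then turn right 52°, forward 4.8 m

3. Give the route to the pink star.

turn left 14°, forward 4.8 m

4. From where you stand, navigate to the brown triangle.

turn left 75°, forward 3.9 m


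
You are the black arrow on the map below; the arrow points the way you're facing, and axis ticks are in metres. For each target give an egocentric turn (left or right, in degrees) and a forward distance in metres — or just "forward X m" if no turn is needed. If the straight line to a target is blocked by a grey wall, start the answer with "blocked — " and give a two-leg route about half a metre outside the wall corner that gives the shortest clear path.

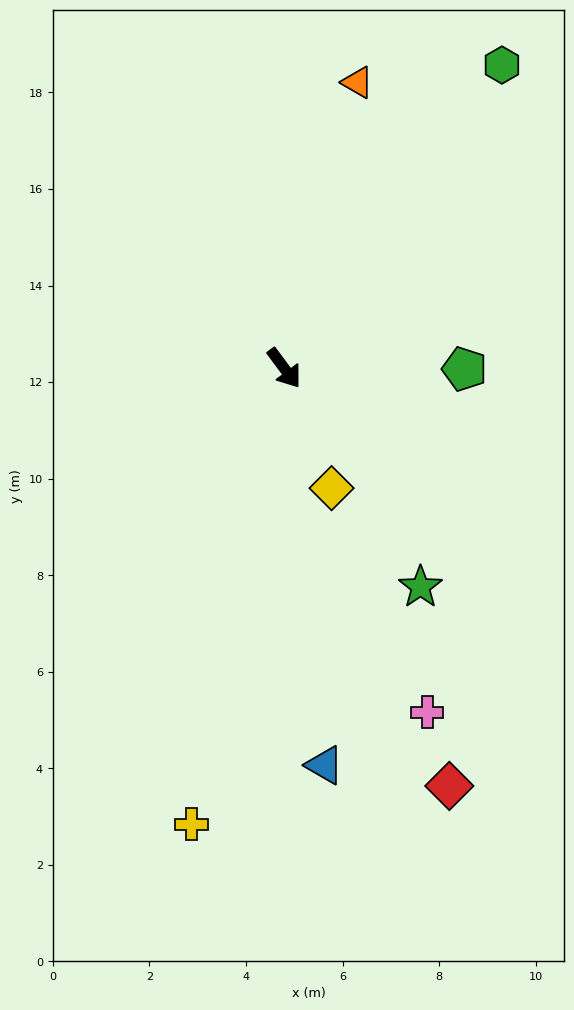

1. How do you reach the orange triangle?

turn left 129°, forward 6.1 m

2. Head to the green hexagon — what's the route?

turn left 108°, forward 7.7 m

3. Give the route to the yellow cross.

turn right 48°, forward 9.6 m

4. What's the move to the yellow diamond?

turn right 15°, forward 2.7 m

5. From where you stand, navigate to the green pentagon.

turn left 53°, forward 3.7 m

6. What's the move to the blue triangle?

turn right 31°, forward 8.3 m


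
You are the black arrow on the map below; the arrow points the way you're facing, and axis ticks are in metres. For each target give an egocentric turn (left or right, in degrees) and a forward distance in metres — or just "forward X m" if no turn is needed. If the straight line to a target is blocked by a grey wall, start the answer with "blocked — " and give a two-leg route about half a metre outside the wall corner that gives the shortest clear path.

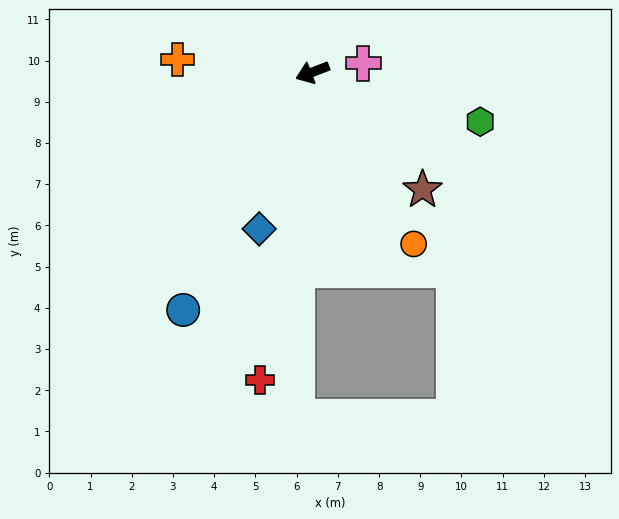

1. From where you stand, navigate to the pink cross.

turn left 169°, forward 1.3 m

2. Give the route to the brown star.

turn left 112°, forward 3.9 m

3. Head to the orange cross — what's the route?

turn right 26°, forward 3.3 m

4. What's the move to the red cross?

turn left 59°, forward 7.6 m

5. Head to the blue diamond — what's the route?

turn left 50°, forward 4.0 m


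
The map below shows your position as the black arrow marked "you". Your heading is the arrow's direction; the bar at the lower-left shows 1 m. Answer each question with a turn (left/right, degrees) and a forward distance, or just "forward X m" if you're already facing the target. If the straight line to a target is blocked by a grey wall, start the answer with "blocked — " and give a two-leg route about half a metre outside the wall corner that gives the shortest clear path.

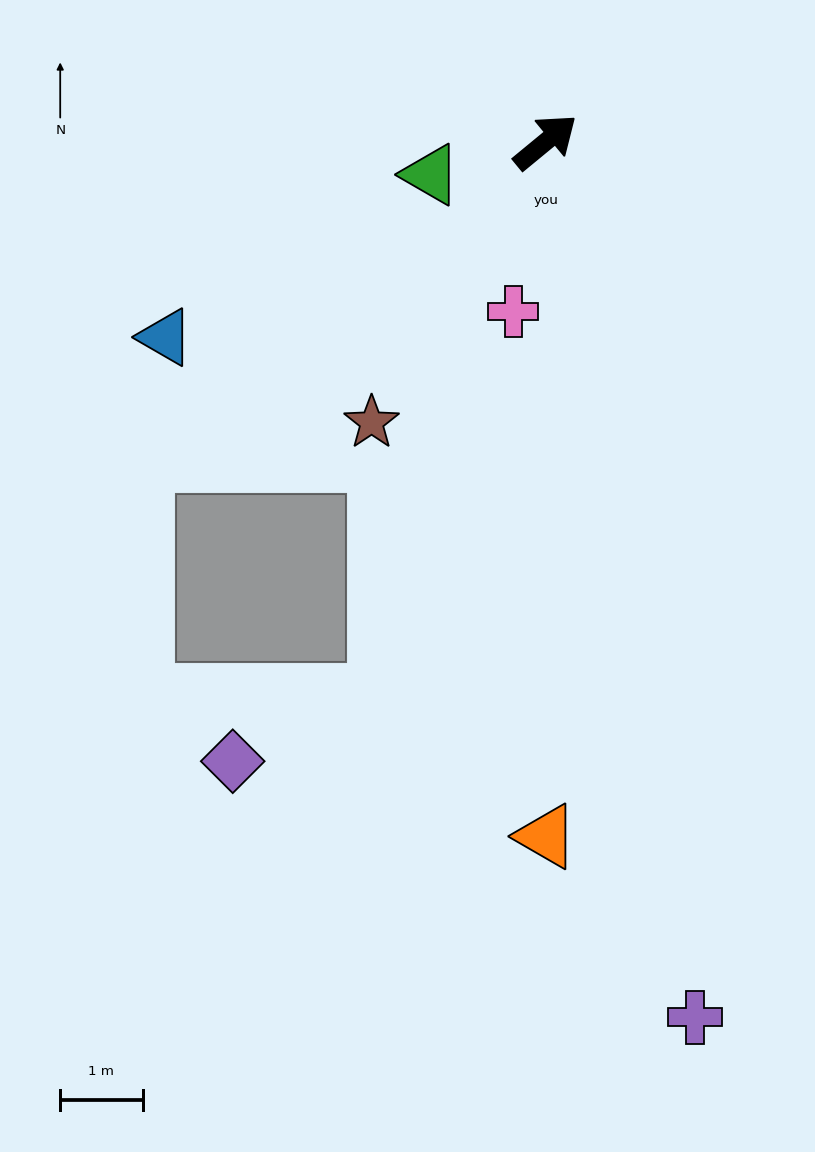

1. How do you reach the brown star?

turn right 161°, forward 4.0 m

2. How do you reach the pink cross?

turn right 140°, forward 2.1 m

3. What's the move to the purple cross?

turn right 120°, forward 10.8 m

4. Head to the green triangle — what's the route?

turn left 156°, forward 1.5 m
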